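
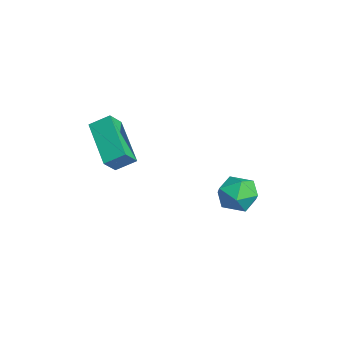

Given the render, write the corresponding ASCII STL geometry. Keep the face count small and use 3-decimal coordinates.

solid 
facet normal -0.429 0.534 -0.729
outer loop
vertex 1.168 -2.2 1.006
vertex 1.3 -1.504 1.438
vertex 2.848 -1.999 0.164
endloop
endfacet
facet normal -0.160 -0.839 -0.519
outer loop
vertex 3.2 -2.436 0.762
vertex 1.168 -2.2 1.006
vertex 2.848 -1.999 0.164
endloop
endfacet
facet normal -0.429 0.534 -0.729
outer loop
vertex 2.848 -1.999 0.164
vertex 1.3 -1.504 1.438
vertex 2.98 -1.303 0.596
endloop
endfacet
facet normal 0.889 0.107 -0.445
outer loop
vertex 2.98 -1.303 0.596
vertex 3.2 -2.436 0.762
vertex 2.848 -1.999 0.164
endloop
endfacet
facet normal -0.889 -0.107 0.445
outer loop
vertex 1.168 -2.2 1.006
vertex 1.652 -1.941 2.036
vertex 1.3 -1.504 1.438
endloop
endfacet
facet normal -0.160 -0.839 -0.519
outer loop
vertex 1.52 -2.637 1.604
vertex 1.168 -2.2 1.006
vertex 3.2 -2.436 0.762
endloop
endfacet
facet normal -0.889 -0.107 0.445
outer loop
vertex 1.52 -2.637 1.604
vertex 1.652 -1.941 2.036
vertex 1.168 -2.2 1.006
endloop
endfacet
facet normal 0.160 0.839 0.519
outer loop
vertex 1.3 -1.504 1.438
vertex 1.652 -1.941 2.036
vertex 2.98 -1.303 0.596
endloop
endfacet
facet normal 0.889 0.107 -0.445
outer loop
vertex 3.332 -1.74 1.194
vertex 3.2 -2.436 0.762
vertex 2.98 -1.303 0.596
endloop
endfacet
facet normal 0.160 0.839 0.519
outer loop
vertex 2.98 -1.303 0.596
vertex 1.652 -1.941 2.036
vertex 3.332 -1.74 1.194
endloop
endfacet
facet normal 0.429 -0.534 0.729
outer loop
vertex 3.332 -1.74 1.194
vertex 1.52 -2.637 1.604
vertex 3.2 -2.436 0.762
endloop
endfacet
facet normal 0.429 -0.534 0.729
outer loop
vertex 1.652 -1.941 2.036
vertex 1.52 -2.637 1.604
vertex 3.332 -1.74 1.194
endloop
endfacet
facet normal -0.361 0.302 0.882
outer loop
vertex 1.945 2.89 -1.68
vertex 1.674 2.13 -1.531
vertex 2.429 2.35 -1.297
endloop
endfacet
facet normal 0.212 0.685 0.697
outer loop
vertex 1.945 2.89 -1.68
vertex 2.429 2.35 -1.297
vertex 2.74 2.842 -1.875
endloop
endfacet
facet normal 0.077 0.995 0.070
outer loop
vertex 1.945 2.89 -1.68
vertex 2.74 2.842 -1.875
vertex 2.178 2.927 -2.465
endloop
endfacet
facet normal -0.580 0.804 -0.134
outer loop
vertex 1.945 2.89 -1.68
vertex 2.178 2.927 -2.465
vertex 1.519 2.487 -2.253
endloop
endfacet
facet normal -0.851 0.375 0.368
outer loop
vertex 1.945 2.89 -1.68
vertex 1.519 2.487 -2.253
vertex 1.674 2.13 -1.531
endloop
endfacet
facet normal 0.759 0.234 0.608
outer loop
vertex 2.74 2.842 -1.875
vertex 2.429 2.35 -1.297
vertex 2.961 2.053 -1.847
endloop
endfacet
facet normal -0.168 -0.387 0.907
outer loop
vertex 2.429 2.35 -1.297
vertex 1.674 2.13 -1.531
vertex 2.302 1.613 -1.635
endloop
endfacet
facet normal -0.961 -0.267 0.075
outer loop
vertex 1.674 2.13 -1.531
vertex 1.519 2.487 -2.253
vertex 1.74 1.698 -2.225
endloop
endfacet
facet normal -0.523 0.428 -0.737
outer loop
vertex 1.519 2.487 -2.253
vertex 2.178 2.927 -2.465
vertex 2.051 2.19 -2.803
endloop
endfacet
facet normal 0.539 0.737 -0.407
outer loop
vertex 2.178 2.927 -2.465
vertex 2.74 2.842 -1.875
vertex 2.806 2.41 -2.569
endloop
endfacet
facet normal 0.580 -0.804 0.134
outer loop
vertex 2.535 1.65 -2.42
vertex 2.961 2.053 -1.847
vertex 2.302 1.613 -1.635
endloop
endfacet
facet normal -0.077 -0.995 -0.070
outer loop
vertex 2.535 1.65 -2.42
vertex 2.302 1.613 -1.635
vertex 1.74 1.698 -2.225
endloop
endfacet
facet normal -0.212 -0.685 -0.697
outer loop
vertex 2.535 1.65 -2.42
vertex 1.74 1.698 -2.225
vertex 2.051 2.19 -2.803
endloop
endfacet
facet normal 0.361 -0.302 -0.882
outer loop
vertex 2.535 1.65 -2.42
vertex 2.051 2.19 -2.803
vertex 2.806 2.41 -2.569
endloop
endfacet
facet normal 0.851 -0.375 -0.368
outer loop
vertex 2.535 1.65 -2.42
vertex 2.806 2.41 -2.569
vertex 2.961 2.053 -1.847
endloop
endfacet
facet normal 0.523 -0.428 0.737
outer loop
vertex 2.302 1.613 -1.635
vertex 2.961 2.053 -1.847
vertex 2.429 2.35 -1.297
endloop
endfacet
facet normal -0.539 -0.737 0.407
outer loop
vertex 1.74 1.698 -2.225
vertex 2.302 1.613 -1.635
vertex 1.674 2.13 -1.531
endloop
endfacet
facet normal -0.759 -0.234 -0.608
outer loop
vertex 2.051 2.19 -2.803
vertex 1.74 1.698 -2.225
vertex 1.519 2.487 -2.253
endloop
endfacet
facet normal 0.168 0.387 -0.907
outer loop
vertex 2.806 2.41 -2.569
vertex 2.051 2.19 -2.803
vertex 2.178 2.927 -2.465
endloop
endfacet
facet normal 0.961 0.267 -0.075
outer loop
vertex 2.961 2.053 -1.847
vertex 2.806 2.41 -2.569
vertex 2.74 2.842 -1.875
endloop
endfacet

endsolid


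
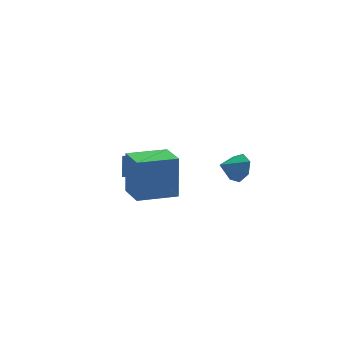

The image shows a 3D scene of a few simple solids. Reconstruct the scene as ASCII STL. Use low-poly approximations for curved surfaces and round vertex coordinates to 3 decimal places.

solid 
facet normal 0.845 0.283 -0.454
outer loop
vertex 3.768 -2.879 1.284
vertex 3.507 -3.188 0.605
vertex 3.41 -2.454 0.882
endloop
endfacet
facet normal -0.368 0.456 0.810
outer loop
vertex 3.768 -2.879 1.284
vertex 3.41 -2.454 0.882
vertex 2.593 -3.492 1.095
endloop
endfacet
facet normal 0.845 0.283 -0.454
outer loop
vertex 3.41 -2.454 0.882
vertex 3.507 -3.188 0.605
vertex 3.125 -2.581 0.272
endloop
endfacet
facet normal -0.745 0.631 0.217
outer loop
vertex 3.41 -2.454 0.882
vertex 3.125 -2.581 0.272
vertex 2.593 -3.492 1.095
endloop
endfacet
facet normal 0.845 0.283 -0.454
outer loop
vertex 3.125 -2.581 0.272
vertex 3.507 -3.188 0.605
vertex 3.127 -3.165 -0.088
endloop
endfacet
facet normal -0.911 0.214 -0.352
outer loop
vertex 3.125 -2.581 0.272
vertex 3.127 -3.165 -0.088
vertex 2.593 -3.492 1.095
endloop
endfacet
facet normal 0.845 0.282 -0.454
outer loop
vertex 3.127 -3.165 -0.088
vertex 3.507 -3.188 0.605
vertex 3.415 -3.766 0.075
endloop
endfacet
facet normal -0.741 -0.482 -0.468
outer loop
vertex 3.127 -3.165 -0.088
vertex 3.415 -3.766 0.075
vertex 2.593 -3.492 1.095
endloop
endfacet
facet normal 0.845 0.282 -0.455
outer loop
vertex 3.415 -3.766 0.075
vertex 3.507 -3.188 0.605
vertex 3.772 -3.931 0.636
endloop
endfacet
facet normal -0.363 -0.931 -0.043
outer loop
vertex 3.415 -3.766 0.075
vertex 3.772 -3.931 0.636
vertex 2.593 -3.492 1.095
endloop
endfacet
facet normal 0.846 0.283 -0.452
outer loop
vertex 3.772 -3.931 0.636
vertex 3.507 -3.188 0.605
vertex 3.928 -3.537 1.175
endloop
endfacet
facet normal -0.063 -0.797 0.601
outer loop
vertex 3.772 -3.931 0.636
vertex 3.928 -3.537 1.175
vertex 2.593 -3.492 1.095
endloop
endfacet
facet normal 0.846 0.281 -0.453
outer loop
vertex 3.928 -3.537 1.175
vertex 3.507 -3.188 0.605
vertex 3.768 -2.879 1.284
endloop
endfacet
facet normal -0.065 -0.178 0.982
outer loop
vertex 3.928 -3.537 1.175
vertex 3.768 -2.879 1.284
vertex 2.593 -3.492 1.095
endloop
endfacet
facet normal -0.871 -0.362 0.334
outer loop
vertex -0.188 1.657 -1.11
vertex -0.676 2.45 -1.524
vertex -0.324 1.035 -2.139
endloop
endfacet
facet normal 0.479 -0.778 0.407
outer loop
vertex 1.496 1.79 -2.836
vertex -0.188 1.657 -1.11
vertex -0.324 1.035 -2.139
endloop
endfacet
facet normal -0.871 -0.361 0.333
outer loop
vertex -0.324 1.035 -2.139
vertex -0.676 2.45 -1.524
vertex -0.812 1.829 -2.553
endloop
endfacet
facet normal -0.113 -0.513 -0.851
outer loop
vertex -0.812 1.829 -2.553
vertex 1.496 1.79 -2.836
vertex -0.324 1.035 -2.139
endloop
endfacet
facet normal 0.113 0.513 0.851
outer loop
vertex -0.188 1.657 -1.11
vertex 1.144 3.205 -2.221
vertex -0.676 2.45 -1.524
endloop
endfacet
facet normal 0.478 -0.778 0.407
outer loop
vertex 1.632 2.411 -1.807
vertex -0.188 1.657 -1.11
vertex 1.496 1.79 -2.836
endloop
endfacet
facet normal 0.113 0.513 0.851
outer loop
vertex 1.632 2.411 -1.807
vertex 1.144 3.205 -2.221
vertex -0.188 1.657 -1.11
endloop
endfacet
facet normal -0.479 0.778 -0.406
outer loop
vertex -0.676 2.45 -1.524
vertex 1.144 3.205 -2.221
vertex -0.812 1.829 -2.553
endloop
endfacet
facet normal -0.113 -0.514 -0.851
outer loop
vertex 1.008 2.583 -3.25
vertex 1.496 1.79 -2.836
vertex -0.812 1.829 -2.553
endloop
endfacet
facet normal -0.478 0.778 -0.407
outer loop
vertex -0.812 1.829 -2.553
vertex 1.144 3.205 -2.221
vertex 1.008 2.583 -3.25
endloop
endfacet
facet normal 0.871 0.362 -0.333
outer loop
vertex 1.008 2.583 -3.25
vertex 1.632 2.411 -1.807
vertex 1.496 1.79 -2.836
endloop
endfacet
facet normal 0.871 0.361 -0.333
outer loop
vertex 1.144 3.205 -2.221
vertex 1.632 2.411 -1.807
vertex 1.008 2.583 -3.25
endloop
endfacet
facet normal -0.986 -0.151 0.069
outer loop
vertex -1.077 -3.899 1.9
vertex -1.318 -2.441 1.644
vertex -1.166 -4.285 -0.213
endloop
endfacet
facet normal 0.161 -0.972 0.171
outer loop
vertex 0.698 -3.999 -0.344
vertex -1.077 -3.899 1.9
vertex -1.166 -4.285 -0.213
endloop
endfacet
facet normal -0.986 -0.151 0.069
outer loop
vertex -1.166 -4.285 -0.213
vertex -1.318 -2.441 1.644
vertex -1.407 -2.827 -0.47
endloop
endfacet
facet normal -0.041 -0.180 -0.983
outer loop
vertex -1.407 -2.827 -0.47
vertex 0.698 -3.999 -0.344
vertex -1.166 -4.285 -0.213
endloop
endfacet
facet normal 0.042 0.179 0.983
outer loop
vertex -1.077 -3.899 1.9
vertex 0.546 -2.155 1.513
vertex -1.318 -2.441 1.644
endloop
endfacet
facet normal 0.161 -0.972 0.171
outer loop
vertex 0.787 -3.613 1.77
vertex -1.077 -3.899 1.9
vertex 0.698 -3.999 -0.344
endloop
endfacet
facet normal 0.041 0.180 0.983
outer loop
vertex 0.787 -3.613 1.77
vertex 0.546 -2.155 1.513
vertex -1.077 -3.899 1.9
endloop
endfacet
facet normal -0.161 0.972 -0.171
outer loop
vertex -1.318 -2.441 1.644
vertex 0.546 -2.155 1.513
vertex -1.407 -2.827 -0.47
endloop
endfacet
facet normal -0.041 -0.179 -0.983
outer loop
vertex 0.457 -2.541 -0.6
vertex 0.698 -3.999 -0.344
vertex -1.407 -2.827 -0.47
endloop
endfacet
facet normal -0.161 0.972 -0.171
outer loop
vertex -1.407 -2.827 -0.47
vertex 0.546 -2.155 1.513
vertex 0.457 -2.541 -0.6
endloop
endfacet
facet normal 0.986 0.151 -0.069
outer loop
vertex 0.457 -2.541 -0.6
vertex 0.787 -3.613 1.77
vertex 0.698 -3.999 -0.344
endloop
endfacet
facet normal 0.986 0.151 -0.069
outer loop
vertex 0.546 -2.155 1.513
vertex 0.787 -3.613 1.77
vertex 0.457 -2.541 -0.6
endloop
endfacet

endsolid


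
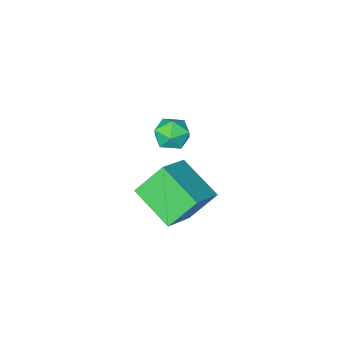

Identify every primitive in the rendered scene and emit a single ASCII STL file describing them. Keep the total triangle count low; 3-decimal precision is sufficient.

solid 
facet normal -0.590 0.263 0.763
outer loop
vertex 3.47 -3.185 1.152
vertex 3.189 -1.524 0.362
vertex 2.202 -3.771 0.373
endloop
endfacet
facet normal 0.151 -0.893 0.425
outer loop
vertex 3.111 -4.176 -0.802
vertex 3.47 -3.185 1.152
vertex 2.202 -3.771 0.373
endloop
endfacet
facet normal -0.590 0.263 0.763
outer loop
vertex 2.202 -3.771 0.373
vertex 3.189 -1.524 0.362
vertex 1.92 -2.11 -0.417
endloop
endfacet
facet normal -0.793 -0.366 -0.487
outer loop
vertex 1.92 -2.11 -0.417
vertex 3.111 -4.176 -0.802
vertex 2.202 -3.771 0.373
endloop
endfacet
facet normal 0.793 0.366 0.487
outer loop
vertex 3.47 -3.185 1.152
vertex 4.098 -1.929 -0.813
vertex 3.189 -1.524 0.362
endloop
endfacet
facet normal 0.151 -0.893 0.425
outer loop
vertex 4.38 -3.59 -0.023
vertex 3.47 -3.185 1.152
vertex 3.111 -4.176 -0.802
endloop
endfacet
facet normal 0.793 0.366 0.487
outer loop
vertex 4.38 -3.59 -0.023
vertex 4.098 -1.929 -0.813
vertex 3.47 -3.185 1.152
endloop
endfacet
facet normal -0.151 0.893 -0.425
outer loop
vertex 3.189 -1.524 0.362
vertex 4.098 -1.929 -0.813
vertex 1.92 -2.11 -0.417
endloop
endfacet
facet normal -0.793 -0.366 -0.488
outer loop
vertex 2.83 -2.515 -1.592
vertex 3.111 -4.176 -0.802
vertex 1.92 -2.11 -0.417
endloop
endfacet
facet normal -0.151 0.892 -0.425
outer loop
vertex 1.92 -2.11 -0.417
vertex 4.098 -1.929 -0.813
vertex 2.83 -2.515 -1.592
endloop
endfacet
facet normal 0.590 -0.263 -0.763
outer loop
vertex 2.83 -2.515 -1.592
vertex 4.38 -3.59 -0.023
vertex 3.111 -4.176 -0.802
endloop
endfacet
facet normal 0.590 -0.263 -0.763
outer loop
vertex 4.098 -1.929 -0.813
vertex 4.38 -3.59 -0.023
vertex 2.83 -2.515 -1.592
endloop
endfacet
facet normal -0.940 -0.267 -0.211
outer loop
vertex 2.88 -2.454 3.113
vertex 3.071 -3.143 3.135
vertex 2.845 -2.816 3.729
endloop
endfacet
facet normal -0.926 0.347 0.151
outer loop
vertex 2.88 -2.454 3.113
vertex 2.845 -2.816 3.729
vertex 3.095 -2.146 3.722
endloop
endfacet
facet normal -0.536 0.814 -0.223
outer loop
vertex 2.88 -2.454 3.113
vertex 3.095 -2.146 3.722
vertex 3.476 -2.059 3.123
endloop
endfacet
facet normal -0.309 0.487 -0.817
outer loop
vertex 2.88 -2.454 3.113
vertex 3.476 -2.059 3.123
vertex 3.462 -2.675 2.761
endloop
endfacet
facet normal -0.558 -0.181 -0.810
outer loop
vertex 2.88 -2.454 3.113
vertex 3.462 -2.675 2.761
vertex 3.071 -3.143 3.135
endloop
endfacet
facet normal -0.594 0.230 0.771
outer loop
vertex 3.095 -2.146 3.722
vertex 2.845 -2.816 3.729
vertex 3.418 -2.645 4.119
endloop
endfacet
facet normal -0.618 -0.764 0.186
outer loop
vertex 2.845 -2.816 3.729
vertex 3.071 -3.143 3.135
vertex 3.404 -3.261 3.757
endloop
endfacet
facet normal -0.002 -0.623 -0.782
outer loop
vertex 3.071 -3.143 3.135
vertex 3.462 -2.675 2.761
vertex 3.785 -3.174 3.158
endloop
endfacet
facet normal 0.403 0.457 -0.793
outer loop
vertex 3.462 -2.675 2.761
vertex 3.476 -2.059 3.123
vertex 4.035 -2.504 3.151
endloop
endfacet
facet normal 0.037 0.985 0.167
outer loop
vertex 3.476 -2.059 3.123
vertex 3.095 -2.146 3.722
vertex 3.809 -2.177 3.745
endloop
endfacet
facet normal 0.309 -0.487 0.817
outer loop
vertex 4.0 -2.866 3.767
vertex 3.418 -2.645 4.119
vertex 3.404 -3.261 3.757
endloop
endfacet
facet normal 0.536 -0.814 0.223
outer loop
vertex 4.0 -2.866 3.767
vertex 3.404 -3.261 3.757
vertex 3.785 -3.174 3.158
endloop
endfacet
facet normal 0.926 -0.347 -0.151
outer loop
vertex 4.0 -2.866 3.767
vertex 3.785 -3.174 3.158
vertex 4.035 -2.504 3.151
endloop
endfacet
facet normal 0.940 0.267 0.211
outer loop
vertex 4.0 -2.866 3.767
vertex 4.035 -2.504 3.151
vertex 3.809 -2.177 3.745
endloop
endfacet
facet normal 0.558 0.181 0.810
outer loop
vertex 4.0 -2.866 3.767
vertex 3.809 -2.177 3.745
vertex 3.418 -2.645 4.119
endloop
endfacet
facet normal -0.403 -0.457 0.793
outer loop
vertex 3.404 -3.261 3.757
vertex 3.418 -2.645 4.119
vertex 2.845 -2.816 3.729
endloop
endfacet
facet normal -0.037 -0.985 -0.167
outer loop
vertex 3.785 -3.174 3.158
vertex 3.404 -3.261 3.757
vertex 3.071 -3.143 3.135
endloop
endfacet
facet normal 0.594 -0.230 -0.771
outer loop
vertex 4.035 -2.504 3.151
vertex 3.785 -3.174 3.158
vertex 3.462 -2.675 2.761
endloop
endfacet
facet normal 0.618 0.764 -0.186
outer loop
vertex 3.809 -2.177 3.745
vertex 4.035 -2.504 3.151
vertex 3.476 -2.059 3.123
endloop
endfacet
facet normal 0.002 0.623 0.782
outer loop
vertex 3.418 -2.645 4.119
vertex 3.809 -2.177 3.745
vertex 3.095 -2.146 3.722
endloop
endfacet

endsolid


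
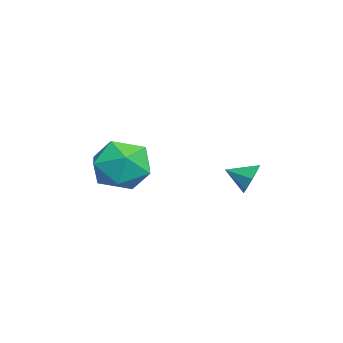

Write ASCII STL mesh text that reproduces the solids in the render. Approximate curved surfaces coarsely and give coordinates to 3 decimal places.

solid 
facet normal 0.261 0.242 0.934
outer loop
vertex 2.406 -0.473 3.799
vertex 2.472 -1.697 4.097
vertex 3.492 -1.099 3.657
endloop
endfacet
facet normal 0.486 0.736 0.471
outer loop
vertex 2.406 -0.473 3.799
vertex 3.492 -1.099 3.657
vertex 3.113 -0.283 2.772
endloop
endfacet
facet normal -0.084 0.989 0.125
outer loop
vertex 2.406 -0.473 3.799
vertex 3.113 -0.283 2.772
vertex 1.86 -0.376 2.665
endloop
endfacet
facet normal -0.661 0.651 0.374
outer loop
vertex 2.406 -0.473 3.799
vertex 1.86 -0.376 2.665
vertex 1.463 -1.25 3.485
endloop
endfacet
facet normal -0.447 0.189 0.874
outer loop
vertex 2.406 -0.473 3.799
vertex 1.463 -1.25 3.485
vertex 2.472 -1.697 4.097
endloop
endfacet
facet normal 0.909 0.416 -0.006
outer loop
vertex 3.113 -0.283 2.772
vertex 3.492 -1.099 3.657
vertex 3.617 -1.39 2.435
endloop
endfacet
facet normal 0.546 -0.384 0.744
outer loop
vertex 3.492 -1.099 3.657
vertex 2.472 -1.697 4.097
vertex 3.22 -2.264 3.255
endloop
endfacet
facet normal -0.601 -0.470 0.647
outer loop
vertex 2.472 -1.697 4.097
vertex 1.463 -1.25 3.485
vertex 1.967 -2.357 3.148
endloop
endfacet
facet normal -0.947 0.277 -0.163
outer loop
vertex 1.463 -1.25 3.485
vertex 1.86 -0.376 2.665
vertex 1.588 -1.541 2.263
endloop
endfacet
facet normal -0.013 0.824 -0.566
outer loop
vertex 1.86 -0.376 2.665
vertex 3.113 -0.283 2.772
vertex 2.608 -0.943 1.823
endloop
endfacet
facet normal 0.661 -0.651 -0.374
outer loop
vertex 2.674 -2.167 2.121
vertex 3.617 -1.39 2.435
vertex 3.22 -2.264 3.255
endloop
endfacet
facet normal 0.084 -0.989 -0.125
outer loop
vertex 2.674 -2.167 2.121
vertex 3.22 -2.264 3.255
vertex 1.967 -2.357 3.148
endloop
endfacet
facet normal -0.486 -0.736 -0.471
outer loop
vertex 2.674 -2.167 2.121
vertex 1.967 -2.357 3.148
vertex 1.588 -1.541 2.263
endloop
endfacet
facet normal -0.261 -0.242 -0.934
outer loop
vertex 2.674 -2.167 2.121
vertex 1.588 -1.541 2.263
vertex 2.608 -0.943 1.823
endloop
endfacet
facet normal 0.447 -0.189 -0.874
outer loop
vertex 2.674 -2.167 2.121
vertex 2.608 -0.943 1.823
vertex 3.617 -1.39 2.435
endloop
endfacet
facet normal 0.947 -0.277 0.163
outer loop
vertex 3.22 -2.264 3.255
vertex 3.617 -1.39 2.435
vertex 3.492 -1.099 3.657
endloop
endfacet
facet normal 0.013 -0.824 0.566
outer loop
vertex 1.967 -2.357 3.148
vertex 3.22 -2.264 3.255
vertex 2.472 -1.697 4.097
endloop
endfacet
facet normal -0.909 -0.416 0.006
outer loop
vertex 1.588 -1.541 2.263
vertex 1.967 -2.357 3.148
vertex 1.463 -1.25 3.485
endloop
endfacet
facet normal -0.546 0.384 -0.744
outer loop
vertex 2.608 -0.943 1.823
vertex 1.588 -1.541 2.263
vertex 1.86 -0.376 2.665
endloop
endfacet
facet normal 0.601 0.470 -0.647
outer loop
vertex 3.617 -1.39 2.435
vertex 2.608 -0.943 1.823
vertex 3.113 -0.283 2.772
endloop
endfacet
facet normal 0.123 0.914 -0.387
outer loop
vertex 2.737 3.486 2.894
vertex 2.434 3.275 2.299
vertex 2.207 3.559 2.898
endloop
endfacet
facet normal -0.014 -0.159 0.987
outer loop
vertex 2.737 3.486 2.894
vertex 2.207 3.559 2.898
vertex 2.306 2.325 2.701
endloop
endfacet
facet normal 0.123 0.914 -0.387
outer loop
vertex 2.207 3.559 2.898
vertex 2.434 3.275 2.299
vertex 1.809 3.466 2.551
endloop
endfacet
facet normal -0.624 -0.172 0.762
outer loop
vertex 2.207 3.559 2.898
vertex 1.809 3.466 2.551
vertex 2.306 2.325 2.701
endloop
endfacet
facet normal 0.123 0.914 -0.387
outer loop
vertex 1.809 3.466 2.551
vertex 2.434 3.275 2.299
vertex 1.777 3.261 2.057
endloop
endfacet
facet normal -0.906 -0.367 0.211
outer loop
vertex 1.809 3.466 2.551
vertex 1.777 3.261 2.057
vertex 2.306 2.325 2.701
endloop
endfacet
facet normal 0.123 0.914 -0.386
outer loop
vertex 1.777 3.261 2.057
vertex 2.434 3.275 2.299
vertex 2.13 3.065 1.705
endloop
endfacet
facet normal -0.695 -0.631 -0.346
outer loop
vertex 1.777 3.261 2.057
vertex 2.13 3.065 1.705
vertex 2.306 2.325 2.701
endloop
endfacet
facet normal 0.123 0.914 -0.386
outer loop
vertex 2.13 3.065 1.705
vertex 2.434 3.275 2.299
vertex 2.661 2.992 1.701
endloop
endfacet
facet normal -0.115 -0.807 -0.579
outer loop
vertex 2.13 3.065 1.705
vertex 2.661 2.992 1.701
vertex 2.306 2.325 2.701
endloop
endfacet
facet normal 0.122 0.914 -0.386
outer loop
vertex 2.661 2.992 1.701
vertex 2.434 3.275 2.299
vertex 3.059 3.085 2.047
endloop
endfacet
facet normal 0.494 -0.794 -0.354
outer loop
vertex 2.661 2.992 1.701
vertex 3.059 3.085 2.047
vertex 2.306 2.325 2.701
endloop
endfacet
facet normal 0.122 0.914 -0.386
outer loop
vertex 3.059 3.085 2.047
vertex 2.434 3.275 2.299
vertex 3.09 3.29 2.542
endloop
endfacet
facet normal 0.776 -0.598 0.199
outer loop
vertex 3.059 3.085 2.047
vertex 3.09 3.29 2.542
vertex 2.306 2.325 2.701
endloop
endfacet
facet normal 0.122 0.914 -0.386
outer loop
vertex 3.09 3.29 2.542
vertex 2.434 3.275 2.299
vertex 2.737 3.486 2.894
endloop
endfacet
facet normal 0.565 -0.335 0.754
outer loop
vertex 3.09 3.29 2.542
vertex 2.737 3.486 2.894
vertex 2.306 2.325 2.701
endloop
endfacet

endsolid


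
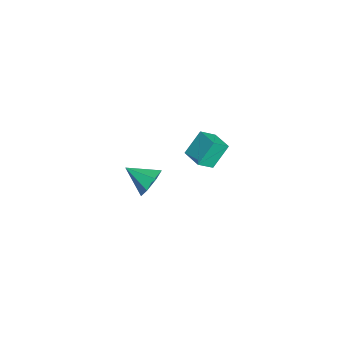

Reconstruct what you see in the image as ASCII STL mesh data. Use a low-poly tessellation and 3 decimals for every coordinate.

solid 
facet normal -0.335 0.546 0.768
outer loop
vertex 1.119 2.389 3.572
vertex 2.179 2.923 3.654
vertex 0.772 3.188 2.852
endloop
endfacet
facet normal -0.891 -0.449 -0.069
outer loop
vertex 1.281 2.357 1.686
vertex 1.119 2.389 3.572
vertex 0.772 3.188 2.852
endloop
endfacet
facet normal -0.335 0.546 0.768
outer loop
vertex 0.772 3.188 2.852
vertex 2.179 2.923 3.654
vertex 1.832 3.722 2.934
endloop
endfacet
facet normal -0.307 0.707 -0.638
outer loop
vertex 1.832 3.722 2.934
vertex 1.281 2.357 1.686
vertex 0.772 3.188 2.852
endloop
endfacet
facet normal 0.307 -0.707 0.638
outer loop
vertex 1.119 2.389 3.572
vertex 2.688 2.092 2.488
vertex 2.179 2.923 3.654
endloop
endfacet
facet normal -0.891 -0.449 -0.069
outer loop
vertex 1.628 1.558 2.406
vertex 1.119 2.389 3.572
vertex 1.281 2.357 1.686
endloop
endfacet
facet normal 0.307 -0.707 0.638
outer loop
vertex 1.628 1.558 2.406
vertex 2.688 2.092 2.488
vertex 1.119 2.389 3.572
endloop
endfacet
facet normal 0.891 0.449 0.069
outer loop
vertex 2.179 2.923 3.654
vertex 2.688 2.092 2.488
vertex 1.832 3.722 2.934
endloop
endfacet
facet normal -0.307 0.707 -0.638
outer loop
vertex 2.341 2.891 1.768
vertex 1.281 2.357 1.686
vertex 1.832 3.722 2.934
endloop
endfacet
facet normal 0.891 0.449 0.069
outer loop
vertex 1.832 3.722 2.934
vertex 2.688 2.092 2.488
vertex 2.341 2.891 1.768
endloop
endfacet
facet normal 0.335 -0.546 -0.768
outer loop
vertex 2.341 2.891 1.768
vertex 1.628 1.558 2.406
vertex 1.281 2.357 1.686
endloop
endfacet
facet normal 0.335 -0.546 -0.768
outer loop
vertex 2.688 2.092 2.488
vertex 1.628 1.558 2.406
vertex 2.341 2.891 1.768
endloop
endfacet
facet normal 0.423 0.784 -0.454
outer loop
vertex -1.59 0.431 -3.201
vertex -2.07 0.211 -4.027
vertex -2.355 0.791 -3.291
endloop
endfacet
facet normal -0.102 0.032 0.994
outer loop
vertex -1.59 0.431 -3.201
vertex -2.355 0.791 -3.291
vertex -2.77 -1.091 -3.273
endloop
endfacet
facet normal 0.422 0.784 -0.455
outer loop
vertex -2.355 0.791 -3.291
vertex -2.07 0.211 -4.027
vertex -2.905 0.714 -3.934
endloop
endfacet
facet normal -0.759 0.173 0.628
outer loop
vertex -2.355 0.791 -3.291
vertex -2.905 0.714 -3.934
vertex -2.77 -1.091 -3.273
endloop
endfacet
facet normal 0.422 0.785 -0.453
outer loop
vertex -2.905 0.714 -3.934
vertex -2.07 0.211 -4.027
vertex -2.826 0.259 -4.648
endloop
endfacet
facet normal -0.994 -0.093 -0.051
outer loop
vertex -2.905 0.714 -3.934
vertex -2.826 0.259 -4.648
vertex -2.77 -1.091 -3.273
endloop
endfacet
facet normal 0.423 0.784 -0.454
outer loop
vertex -2.826 0.259 -4.648
vertex -2.07 0.211 -4.027
vertex -2.178 -0.233 -4.894
endloop
endfacet
facet normal -0.631 -0.566 -0.530
outer loop
vertex -2.826 0.259 -4.648
vertex -2.178 -0.233 -4.894
vertex -2.77 -1.091 -3.273
endloop
endfacet
facet normal 0.422 0.785 -0.454
outer loop
vertex -2.178 -0.233 -4.894
vertex -2.07 0.211 -4.027
vertex -1.447 -0.39 -4.487
endloop
endfacet
facet normal 0.059 -0.891 -0.450
outer loop
vertex -2.178 -0.233 -4.894
vertex -1.447 -0.39 -4.487
vertex -2.77 -1.091 -3.273
endloop
endfacet
facet normal 0.422 0.785 -0.454
outer loop
vertex -1.447 -0.39 -4.487
vertex -2.07 0.211 -4.027
vertex -1.186 -0.095 -3.734
endloop
endfacet
facet normal 0.555 -0.822 0.130
outer loop
vertex -1.447 -0.39 -4.487
vertex -1.186 -0.095 -3.734
vertex -2.77 -1.091 -3.273
endloop
endfacet
facet normal 0.422 0.785 -0.454
outer loop
vertex -1.186 -0.095 -3.734
vertex -2.07 0.211 -4.027
vertex -1.59 0.431 -3.201
endloop
endfacet
facet normal 0.484 -0.411 0.773
outer loop
vertex -1.186 -0.095 -3.734
vertex -1.59 0.431 -3.201
vertex -2.77 -1.091 -3.273
endloop
endfacet

endsolid


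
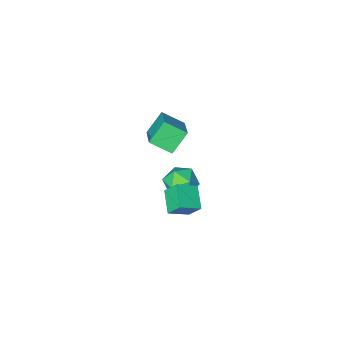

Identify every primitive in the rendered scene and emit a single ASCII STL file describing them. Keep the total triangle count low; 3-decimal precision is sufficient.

solid 
facet normal -0.229 0.184 0.956
outer loop
vertex 0.598 0.378 0.541
vertex -0.071 -0.553 0.56
vertex 1.036 -0.637 0.842
endloop
endfacet
facet normal 0.425 0.421 0.801
outer loop
vertex 0.598 0.378 0.541
vertex 1.036 -0.637 0.842
vertex 1.631 0.064 0.158
endloop
endfacet
facet normal 0.369 0.890 0.266
outer loop
vertex 0.598 0.378 0.541
vertex 1.631 0.064 0.158
vertex 0.891 0.582 -0.548
endloop
endfacet
facet normal -0.320 0.943 0.091
outer loop
vertex 0.598 0.378 0.541
vertex 0.891 0.582 -0.548
vertex -0.161 0.201 -0.3
endloop
endfacet
facet normal -0.690 0.507 0.516
outer loop
vertex 0.598 0.378 0.541
vertex -0.161 0.201 -0.3
vertex -0.071 -0.553 0.56
endloop
endfacet
facet normal 0.811 -0.132 0.570
outer loop
vertex 1.631 0.064 0.158
vertex 1.036 -0.637 0.842
vertex 1.601 -1.061 -0.06
endloop
endfacet
facet normal -0.248 -0.516 0.820
outer loop
vertex 1.036 -0.637 0.842
vertex -0.071 -0.553 0.56
vertex 0.549 -1.442 0.188
endloop
endfacet
facet normal -0.994 0.005 0.109
outer loop
vertex -0.071 -0.553 0.56
vertex -0.161 0.201 -0.3
vertex -0.191 -0.924 -0.518
endloop
endfacet
facet normal -0.395 0.711 -0.582
outer loop
vertex -0.161 0.201 -0.3
vertex 0.891 0.582 -0.548
vertex 0.404 -0.223 -1.202
endloop
endfacet
facet normal 0.721 0.627 -0.296
outer loop
vertex 0.891 0.582 -0.548
vertex 1.631 0.064 0.158
vertex 1.511 -0.307 -0.92
endloop
endfacet
facet normal 0.320 -0.943 -0.091
outer loop
vertex 0.842 -1.238 -0.901
vertex 1.601 -1.061 -0.06
vertex 0.549 -1.442 0.188
endloop
endfacet
facet normal -0.369 -0.890 -0.266
outer loop
vertex 0.842 -1.238 -0.901
vertex 0.549 -1.442 0.188
vertex -0.191 -0.924 -0.518
endloop
endfacet
facet normal -0.425 -0.421 -0.801
outer loop
vertex 0.842 -1.238 -0.901
vertex -0.191 -0.924 -0.518
vertex 0.404 -0.223 -1.202
endloop
endfacet
facet normal 0.229 -0.184 -0.956
outer loop
vertex 0.842 -1.238 -0.901
vertex 0.404 -0.223 -1.202
vertex 1.511 -0.307 -0.92
endloop
endfacet
facet normal 0.690 -0.507 -0.516
outer loop
vertex 0.842 -1.238 -0.901
vertex 1.511 -0.307 -0.92
vertex 1.601 -1.061 -0.06
endloop
endfacet
facet normal 0.395 -0.711 0.582
outer loop
vertex 0.549 -1.442 0.188
vertex 1.601 -1.061 -0.06
vertex 1.036 -0.637 0.842
endloop
endfacet
facet normal -0.721 -0.627 0.296
outer loop
vertex -0.191 -0.924 -0.518
vertex 0.549 -1.442 0.188
vertex -0.071 -0.553 0.56
endloop
endfacet
facet normal -0.811 0.132 -0.570
outer loop
vertex 0.404 -0.223 -1.202
vertex -0.191 -0.924 -0.518
vertex -0.161 0.201 -0.3
endloop
endfacet
facet normal 0.248 0.516 -0.820
outer loop
vertex 1.511 -0.307 -0.92
vertex 0.404 -0.223 -1.202
vertex 0.891 0.582 -0.548
endloop
endfacet
facet normal 0.994 -0.005 -0.109
outer loop
vertex 1.601 -1.061 -0.06
vertex 1.511 -0.307 -0.92
vertex 1.631 0.064 0.158
endloop
endfacet
facet normal -0.668 -0.112 0.736
outer loop
vertex -0.78 -5.306 1.401
vertex -0.023 -3.66 2.338
vertex -1.819 -4.372 0.6
endloop
endfacet
facet normal -0.371 -0.807 -0.460
outer loop
vertex -0.677 -4.18 -0.658
vertex -0.78 -5.306 1.401
vertex -1.819 -4.372 0.6
endloop
endfacet
facet normal -0.668 -0.112 0.736
outer loop
vertex -1.819 -4.372 0.6
vertex -0.023 -3.66 2.338
vertex -1.062 -2.726 1.538
endloop
endfacet
facet normal -0.645 0.580 -0.497
outer loop
vertex -1.062 -2.726 1.538
vertex -0.677 -4.18 -0.658
vertex -1.819 -4.372 0.6
endloop
endfacet
facet normal 0.645 -0.580 0.497
outer loop
vertex -0.78 -5.306 1.401
vertex 1.119 -3.468 1.08
vertex -0.023 -3.66 2.338
endloop
endfacet
facet normal -0.371 -0.807 -0.460
outer loop
vertex 0.362 -5.114 0.142
vertex -0.78 -5.306 1.401
vertex -0.677 -4.18 -0.658
endloop
endfacet
facet normal 0.645 -0.580 0.497
outer loop
vertex 0.362 -5.114 0.142
vertex 1.119 -3.468 1.08
vertex -0.78 -5.306 1.401
endloop
endfacet
facet normal 0.371 0.807 0.460
outer loop
vertex -0.023 -3.66 2.338
vertex 1.119 -3.468 1.08
vertex -1.062 -2.726 1.538
endloop
endfacet
facet normal -0.646 0.580 -0.497
outer loop
vertex 0.08 -2.534 0.279
vertex -0.677 -4.18 -0.658
vertex -1.062 -2.726 1.538
endloop
endfacet
facet normal 0.371 0.807 0.460
outer loop
vertex -1.062 -2.726 1.538
vertex 1.119 -3.468 1.08
vertex 0.08 -2.534 0.279
endloop
endfacet
facet normal 0.668 0.112 -0.736
outer loop
vertex 0.08 -2.534 0.279
vertex 0.362 -5.114 0.142
vertex -0.677 -4.18 -0.658
endloop
endfacet
facet normal 0.668 0.112 -0.736
outer loop
vertex 1.119 -3.468 1.08
vertex 0.362 -5.114 0.142
vertex 0.08 -2.534 0.279
endloop
endfacet
facet normal -0.333 0.510 0.793
outer loop
vertex 1.659 3.006 3.342
vertex 2.888 2.811 3.983
vertex 2.182 4.296 2.732
endloop
endfacet
facet normal -0.878 0.139 -0.459
outer loop
vertex 2.592 3.669 1.757
vertex 1.659 3.006 3.342
vertex 2.182 4.296 2.732
endloop
endfacet
facet normal -0.333 0.510 0.793
outer loop
vertex 2.182 4.296 2.732
vertex 2.888 2.811 3.983
vertex 3.411 4.101 3.374
endloop
endfacet
facet normal 0.344 0.849 -0.401
outer loop
vertex 3.411 4.101 3.374
vertex 2.592 3.669 1.757
vertex 2.182 4.296 2.732
endloop
endfacet
facet normal -0.344 -0.849 0.401
outer loop
vertex 1.659 3.006 3.342
vertex 3.298 2.184 3.008
vertex 2.888 2.811 3.983
endloop
endfacet
facet normal -0.878 0.139 -0.458
outer loop
vertex 2.069 2.379 2.366
vertex 1.659 3.006 3.342
vertex 2.592 3.669 1.757
endloop
endfacet
facet normal -0.344 -0.849 0.401
outer loop
vertex 2.069 2.379 2.366
vertex 3.298 2.184 3.008
vertex 1.659 3.006 3.342
endloop
endfacet
facet normal 0.878 -0.139 0.459
outer loop
vertex 2.888 2.811 3.983
vertex 3.298 2.184 3.008
vertex 3.411 4.101 3.374
endloop
endfacet
facet normal 0.344 0.849 -0.401
outer loop
vertex 3.821 3.474 2.398
vertex 2.592 3.669 1.757
vertex 3.411 4.101 3.374
endloop
endfacet
facet normal 0.878 -0.139 0.458
outer loop
vertex 3.411 4.101 3.374
vertex 3.298 2.184 3.008
vertex 3.821 3.474 2.398
endloop
endfacet
facet normal 0.333 -0.510 -0.793
outer loop
vertex 3.821 3.474 2.398
vertex 2.069 2.379 2.366
vertex 2.592 3.669 1.757
endloop
endfacet
facet normal 0.333 -0.510 -0.793
outer loop
vertex 3.298 2.184 3.008
vertex 2.069 2.379 2.366
vertex 3.821 3.474 2.398
endloop
endfacet

endsolid


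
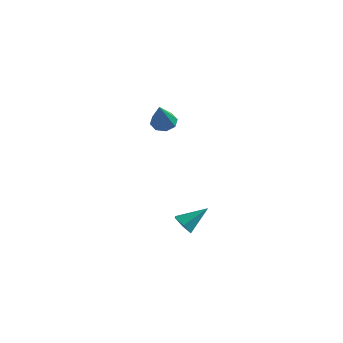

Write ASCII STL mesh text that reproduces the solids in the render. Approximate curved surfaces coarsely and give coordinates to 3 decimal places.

solid 
facet normal -0.602 -0.538 -0.590
outer loop
vertex 2.752 -3.565 -4.202
vertex 2.148 -3.207 -3.912
vertex 2.498 -2.926 -4.525
endloop
endfacet
facet normal 0.893 0.139 -0.427
outer loop
vertex 2.752 -3.565 -4.202
vertex 2.498 -2.926 -4.525
vertex 3.172 -2.293 -2.908
endloop
endfacet
facet normal -0.602 -0.538 -0.590
outer loop
vertex 2.498 -2.926 -4.525
vertex 2.148 -3.207 -3.912
vertex 1.894 -2.568 -4.235
endloop
endfacet
facet normal 0.285 0.846 -0.450
outer loop
vertex 2.498 -2.926 -4.525
vertex 1.894 -2.568 -4.235
vertex 3.172 -2.293 -2.908
endloop
endfacet
facet normal -0.603 -0.538 -0.590
outer loop
vertex 1.894 -2.568 -4.235
vertex 2.148 -3.207 -3.912
vertex 1.544 -2.849 -3.621
endloop
endfacet
facet normal -0.391 0.901 0.190
outer loop
vertex 1.894 -2.568 -4.235
vertex 1.544 -2.849 -3.621
vertex 3.172 -2.293 -2.908
endloop
endfacet
facet normal -0.603 -0.537 -0.590
outer loop
vertex 1.544 -2.849 -3.621
vertex 2.148 -3.207 -3.912
vertex 1.798 -3.488 -3.299
endloop
endfacet
facet normal -0.458 0.248 0.853
outer loop
vertex 1.544 -2.849 -3.621
vertex 1.798 -3.488 -3.299
vertex 3.172 -2.293 -2.908
endloop
endfacet
facet normal -0.602 -0.538 -0.590
outer loop
vertex 1.798 -3.488 -3.299
vertex 2.148 -3.207 -3.912
vertex 2.402 -3.846 -3.589
endloop
endfacet
facet normal 0.149 -0.458 0.876
outer loop
vertex 1.798 -3.488 -3.299
vertex 2.402 -3.846 -3.589
vertex 3.172 -2.293 -2.908
endloop
endfacet
facet normal -0.602 -0.538 -0.590
outer loop
vertex 2.402 -3.846 -3.589
vertex 2.148 -3.207 -3.912
vertex 2.752 -3.565 -4.202
endloop
endfacet
facet normal 0.825 -0.513 0.236
outer loop
vertex 2.402 -3.846 -3.589
vertex 2.752 -3.565 -4.202
vertex 3.172 -2.293 -2.908
endloop
endfacet
facet normal -0.109 0.518 -0.848
outer loop
vertex 0.996 -1.634 2.459
vertex 0.285 -1.515 2.623
vertex 0.919 -1.159 2.759
endloop
endfacet
facet normal 0.965 -0.009 0.262
outer loop
vertex 0.996 -1.634 2.459
vertex 0.919 -1.159 2.759
vertex 0.495 -2.525 4.277
endloop
endfacet
facet normal -0.109 0.518 -0.848
outer loop
vertex 0.919 -1.159 2.759
vertex 0.285 -1.515 2.623
vertex 0.471 -0.893 2.979
endloop
endfacet
facet normal 0.603 0.502 0.620
outer loop
vertex 0.919 -1.159 2.759
vertex 0.471 -0.893 2.979
vertex 0.495 -2.525 4.277
endloop
endfacet
facet normal -0.108 0.518 -0.849
outer loop
vertex 0.471 -0.893 2.979
vertex 0.285 -1.515 2.623
vertex -0.087 -0.991 2.99
endloop
endfacet
facet normal -0.093 0.619 0.780
outer loop
vertex 0.471 -0.893 2.979
vertex -0.087 -0.991 2.99
vertex 0.495 -2.525 4.277
endloop
endfacet
facet normal -0.108 0.518 -0.849
outer loop
vertex -0.087 -0.991 2.99
vertex 0.285 -1.515 2.623
vertex -0.427 -1.395 2.787
endloop
endfacet
facet normal -0.711 0.273 0.647
outer loop
vertex -0.087 -0.991 2.99
vertex -0.427 -1.395 2.787
vertex 0.495 -2.525 4.277
endloop
endfacet
facet normal -0.108 0.518 -0.848
outer loop
vertex -0.427 -1.395 2.787
vertex 0.285 -1.515 2.623
vertex -0.35 -1.87 2.487
endloop
endfacet
facet normal -0.894 -0.334 0.300
outer loop
vertex -0.427 -1.395 2.787
vertex -0.35 -1.87 2.487
vertex 0.495 -2.525 4.277
endloop
endfacet
facet normal -0.108 0.519 -0.848
outer loop
vertex -0.35 -1.87 2.487
vertex 0.285 -1.515 2.623
vertex 0.099 -2.136 2.267
endloop
endfacet
facet normal -0.530 -0.846 -0.059
outer loop
vertex -0.35 -1.87 2.487
vertex 0.099 -2.136 2.267
vertex 0.495 -2.525 4.277
endloop
endfacet
facet normal -0.110 0.519 -0.848
outer loop
vertex 0.099 -2.136 2.267
vertex 0.285 -1.515 2.623
vertex 0.656 -2.038 2.255
endloop
endfacet
facet normal 0.165 -0.962 -0.219
outer loop
vertex 0.099 -2.136 2.267
vertex 0.656 -2.038 2.255
vertex 0.495 -2.525 4.277
endloop
endfacet
facet normal -0.109 0.519 -0.848
outer loop
vertex 0.656 -2.038 2.255
vertex 0.285 -1.515 2.623
vertex 0.996 -1.634 2.459
endloop
endfacet
facet normal 0.783 -0.616 -0.086
outer loop
vertex 0.656 -2.038 2.255
vertex 0.996 -1.634 2.459
vertex 0.495 -2.525 4.277
endloop
endfacet

endsolid


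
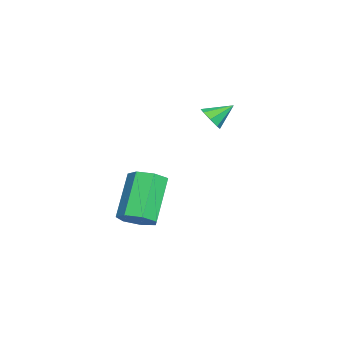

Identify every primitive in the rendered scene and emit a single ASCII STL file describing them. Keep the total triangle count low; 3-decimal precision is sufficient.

solid 
facet normal 0.639 -0.127 -0.759
outer loop
vertex 2.734 -3.17 -1.037
vertex 2.132 -3.459 -1.495
vertex 2.381 -2.692 -1.414
endloop
endfacet
facet normal 0.583 0.723 0.370
outer loop
vertex 2.734 -3.17 -1.037
vertex 2.381 -2.692 -1.414
vertex 1.33 -2.892 0.633
endloop
endfacet
facet normal 0.583 0.723 0.370
outer loop
vertex 1.33 -2.892 0.633
vertex 2.381 -2.692 -1.414
vertex 0.977 -2.415 0.257
endloop
endfacet
facet normal -0.638 0.126 0.759
outer loop
vertex 1.33 -2.892 0.633
vertex 0.977 -2.415 0.257
vertex 0.728 -3.181 0.175
endloop
endfacet
facet normal 0.638 -0.127 -0.760
outer loop
vertex 2.381 -2.692 -1.414
vertex 2.132 -3.459 -1.495
vertex 1.84 -2.793 -1.851
endloop
endfacet
facet normal -0.031 0.982 -0.189
outer loop
vertex 2.381 -2.692 -1.414
vertex 1.84 -2.793 -1.851
vertex 0.977 -2.415 0.257
endloop
endfacet
facet normal -0.029 0.982 -0.188
outer loop
vertex 0.977 -2.415 0.257
vertex 1.84 -2.793 -1.851
vertex 0.436 -2.515 -0.181
endloop
endfacet
facet normal -0.638 0.126 0.759
outer loop
vertex 0.977 -2.415 0.257
vertex 0.436 -2.515 -0.181
vertex 0.728 -3.181 0.175
endloop
endfacet
facet normal 0.638 -0.126 -0.759
outer loop
vertex 1.84 -2.793 -1.851
vertex 2.132 -3.459 -1.495
vertex 1.519 -3.394 -2.021
endloop
endfacet
facet normal -0.619 0.502 -0.604
outer loop
vertex 1.84 -2.793 -1.851
vertex 1.519 -3.394 -2.021
vertex 0.436 -2.515 -0.181
endloop
endfacet
facet normal -0.620 0.501 -0.604
outer loop
vertex 0.436 -2.515 -0.181
vertex 1.519 -3.394 -2.021
vertex 0.115 -3.117 -0.351
endloop
endfacet
facet normal -0.638 0.126 0.759
outer loop
vertex 0.436 -2.515 -0.181
vertex 0.115 -3.117 -0.351
vertex 0.728 -3.181 0.175
endloop
endfacet
facet normal 0.638 -0.125 -0.759
outer loop
vertex 1.519 -3.394 -2.021
vertex 2.132 -3.459 -1.495
vertex 1.66 -4.045 -1.795
endloop
endfacet
facet normal -0.743 -0.357 -0.566
outer loop
vertex 1.519 -3.394 -2.021
vertex 1.66 -4.045 -1.795
vertex 0.115 -3.117 -0.351
endloop
endfacet
facet normal -0.743 -0.358 -0.565
outer loop
vertex 0.115 -3.117 -0.351
vertex 1.66 -4.045 -1.795
vertex 0.256 -3.767 -0.124
endloop
endfacet
facet normal -0.638 0.127 0.759
outer loop
vertex 0.115 -3.117 -0.351
vertex 0.256 -3.767 -0.124
vertex 0.728 -3.181 0.175
endloop
endfacet
facet normal 0.639 -0.126 -0.759
outer loop
vertex 1.66 -4.045 -1.795
vertex 2.132 -3.459 -1.495
vertex 2.156 -4.254 -1.343
endloop
endfacet
facet normal -0.307 -0.946 -0.101
outer loop
vertex 1.66 -4.045 -1.795
vertex 2.156 -4.254 -1.343
vertex 0.256 -3.767 -0.124
endloop
endfacet
facet normal -0.307 -0.946 -0.101
outer loop
vertex 0.256 -3.767 -0.124
vertex 2.156 -4.254 -1.343
vertex 0.752 -3.976 0.328
endloop
endfacet
facet normal -0.638 0.127 0.759
outer loop
vertex 0.256 -3.767 -0.124
vertex 0.752 -3.976 0.328
vertex 0.728 -3.181 0.175
endloop
endfacet
facet normal 0.638 -0.126 -0.760
outer loop
vertex 2.156 -4.254 -1.343
vertex 2.132 -3.459 -1.495
vertex 2.634 -3.865 -1.006
endloop
endfacet
facet normal 0.360 -0.823 0.439
outer loop
vertex 2.156 -4.254 -1.343
vertex 2.634 -3.865 -1.006
vertex 0.752 -3.976 0.328
endloop
endfacet
facet normal 0.360 -0.823 0.439
outer loop
vertex 0.752 -3.976 0.328
vertex 2.634 -3.865 -1.006
vertex 1.23 -3.587 0.665
endloop
endfacet
facet normal -0.638 0.127 0.759
outer loop
vertex 0.752 -3.976 0.328
vertex 1.23 -3.587 0.665
vertex 0.728 -3.181 0.175
endloop
endfacet
facet normal 0.638 -0.126 -0.760
outer loop
vertex 2.634 -3.865 -1.006
vertex 2.132 -3.459 -1.495
vertex 2.734 -3.17 -1.037
endloop
endfacet
facet normal 0.757 -0.080 0.649
outer loop
vertex 2.634 -3.865 -1.006
vertex 2.734 -3.17 -1.037
vertex 1.23 -3.587 0.665
endloop
endfacet
facet normal 0.757 -0.079 0.649
outer loop
vertex 1.23 -3.587 0.665
vertex 2.734 -3.17 -1.037
vertex 1.33 -2.892 0.633
endloop
endfacet
facet normal -0.638 0.127 0.759
outer loop
vertex 1.23 -3.587 0.665
vertex 1.33 -2.892 0.633
vertex 0.728 -3.181 0.175
endloop
endfacet
facet normal 0.257 -0.775 -0.578
outer loop
vertex -2.616 -0.869 1.617
vertex -3.131 -1.18 1.805
vertex -2.997 -0.784 1.334
endloop
endfacet
facet normal 0.383 0.890 -0.248
outer loop
vertex -2.616 -0.869 1.617
vertex -2.997 -0.784 1.334
vertex -3.429 -0.28 2.475
endloop
endfacet
facet normal 0.256 -0.775 -0.578
outer loop
vertex -2.997 -0.784 1.334
vertex -3.131 -1.18 1.805
vertex -3.456 -0.93 1.326
endloop
endfacet
facet normal -0.260 0.843 -0.471
outer loop
vertex -2.997 -0.784 1.334
vertex -3.456 -0.93 1.326
vertex -3.429 -0.28 2.475
endloop
endfacet
facet normal 0.257 -0.774 -0.578
outer loop
vertex -3.456 -0.93 1.326
vertex -3.131 -1.18 1.805
vertex -3.725 -1.223 1.599
endloop
endfacet
facet normal -0.821 0.505 -0.267
outer loop
vertex -3.456 -0.93 1.326
vertex -3.725 -1.223 1.599
vertex -3.429 -0.28 2.475
endloop
endfacet
facet normal 0.256 -0.776 -0.577
outer loop
vertex -3.725 -1.223 1.599
vertex -3.131 -1.18 1.805
vertex -3.647 -1.49 1.993
endloop
endfacet
facet normal -0.967 0.077 0.244
outer loop
vertex -3.725 -1.223 1.599
vertex -3.647 -1.49 1.993
vertex -3.429 -0.28 2.475
endloop
endfacet
facet normal 0.256 -0.776 -0.576
outer loop
vertex -3.647 -1.49 1.993
vertex -3.131 -1.18 1.805
vertex -3.266 -1.575 2.277
endloop
endfacet
facet normal -0.614 -0.194 0.765
outer loop
vertex -3.647 -1.49 1.993
vertex -3.266 -1.575 2.277
vertex -3.429 -0.28 2.475
endloop
endfacet
facet normal 0.256 -0.776 -0.576
outer loop
vertex -3.266 -1.575 2.277
vertex -3.131 -1.18 1.805
vertex -2.807 -1.429 2.284
endloop
endfacet
facet normal 0.032 -0.147 0.989
outer loop
vertex -3.266 -1.575 2.277
vertex -2.807 -1.429 2.284
vertex -3.429 -0.28 2.475
endloop
endfacet
facet normal 0.257 -0.776 -0.577
outer loop
vertex -2.807 -1.429 2.284
vertex -3.131 -1.18 1.805
vertex -2.538 -1.137 2.011
endloop
endfacet
facet normal 0.591 0.189 0.784
outer loop
vertex -2.807 -1.429 2.284
vertex -2.538 -1.137 2.011
vertex -3.429 -0.28 2.475
endloop
endfacet
facet normal 0.257 -0.775 -0.578
outer loop
vertex -2.538 -1.137 2.011
vertex -3.131 -1.18 1.805
vertex -2.616 -0.869 1.617
endloop
endfacet
facet normal 0.737 0.618 0.274
outer loop
vertex -2.538 -1.137 2.011
vertex -2.616 -0.869 1.617
vertex -3.429 -0.28 2.475
endloop
endfacet

endsolid


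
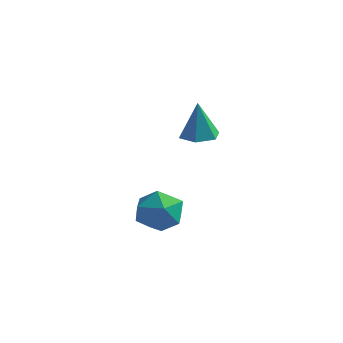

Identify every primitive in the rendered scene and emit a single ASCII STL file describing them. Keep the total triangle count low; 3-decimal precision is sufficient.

solid 
facet normal -0.724 0.683 0.097
outer loop
vertex 1.126 -0.731 -2.565
vertex 0.743 -1.28 -1.557
vertex 1.577 -0.406 -1.491
endloop
endfacet
facet normal -0.152 0.962 -0.227
outer loop
vertex 1.126 -0.731 -2.565
vertex 1.577 -0.406 -1.491
vertex 2.31 -0.516 -2.447
endloop
endfacet
facet normal -0.024 0.579 -0.815
outer loop
vertex 1.126 -0.731 -2.565
vertex 2.31 -0.516 -2.447
vertex 1.929 -1.457 -3.104
endloop
endfacet
facet normal -0.516 0.063 -0.854
outer loop
vertex 1.126 -0.731 -2.565
vertex 1.929 -1.457 -3.104
vertex 0.961 -1.929 -2.554
endloop
endfacet
facet normal -0.948 0.128 -0.291
outer loop
vertex 1.126 -0.731 -2.565
vertex 0.961 -1.929 -2.554
vertex 0.743 -1.28 -1.557
endloop
endfacet
facet normal 0.407 0.889 0.210
outer loop
vertex 2.31 -0.516 -2.447
vertex 1.577 -0.406 -1.491
vertex 2.659 -0.931 -1.366
endloop
endfacet
facet normal -0.518 0.438 0.735
outer loop
vertex 1.577 -0.406 -1.491
vertex 0.743 -1.28 -1.557
vertex 1.691 -1.403 -0.816
endloop
endfacet
facet normal -0.881 -0.461 0.107
outer loop
vertex 0.743 -1.28 -1.557
vertex 0.961 -1.929 -2.554
vertex 1.31 -2.344 -1.473
endloop
endfacet
facet normal -0.181 -0.565 -0.805
outer loop
vertex 0.961 -1.929 -2.554
vertex 1.929 -1.457 -3.104
vertex 2.043 -2.454 -2.429
endloop
endfacet
facet normal 0.615 0.269 -0.742
outer loop
vertex 1.929 -1.457 -3.104
vertex 2.31 -0.516 -2.447
vertex 2.877 -1.58 -2.363
endloop
endfacet
facet normal 0.516 -0.063 0.854
outer loop
vertex 2.494 -2.129 -1.355
vertex 2.659 -0.931 -1.366
vertex 1.691 -1.403 -0.816
endloop
endfacet
facet normal 0.024 -0.579 0.815
outer loop
vertex 2.494 -2.129 -1.355
vertex 1.691 -1.403 -0.816
vertex 1.31 -2.344 -1.473
endloop
endfacet
facet normal 0.152 -0.962 0.227
outer loop
vertex 2.494 -2.129 -1.355
vertex 1.31 -2.344 -1.473
vertex 2.043 -2.454 -2.429
endloop
endfacet
facet normal 0.724 -0.683 -0.097
outer loop
vertex 2.494 -2.129 -1.355
vertex 2.043 -2.454 -2.429
vertex 2.877 -1.58 -2.363
endloop
endfacet
facet normal 0.948 -0.128 0.291
outer loop
vertex 2.494 -2.129 -1.355
vertex 2.877 -1.58 -2.363
vertex 2.659 -0.931 -1.366
endloop
endfacet
facet normal 0.181 0.565 0.805
outer loop
vertex 1.691 -1.403 -0.816
vertex 2.659 -0.931 -1.366
vertex 1.577 -0.406 -1.491
endloop
endfacet
facet normal -0.615 -0.269 0.742
outer loop
vertex 1.31 -2.344 -1.473
vertex 1.691 -1.403 -0.816
vertex 0.743 -1.28 -1.557
endloop
endfacet
facet normal -0.407 -0.889 -0.210
outer loop
vertex 2.043 -2.454 -2.429
vertex 1.31 -2.344 -1.473
vertex 0.961 -1.929 -2.554
endloop
endfacet
facet normal 0.518 -0.438 -0.735
outer loop
vertex 2.877 -1.58 -2.363
vertex 2.043 -2.454 -2.429
vertex 1.929 -1.457 -3.104
endloop
endfacet
facet normal 0.881 0.461 -0.107
outer loop
vertex 2.659 -0.931 -1.366
vertex 2.877 -1.58 -2.363
vertex 2.31 -0.516 -2.447
endloop
endfacet
facet normal 0.011 0.048 -0.999
outer loop
vertex 3.51 0.262 1.994
vertex 2.63 0.396 1.991
vertex 3.185 1.09 2.03
endloop
endfacet
facet normal 0.859 0.320 0.401
outer loop
vertex 3.51 0.262 1.994
vertex 3.185 1.09 2.03
vertex 2.61 0.304 3.889
endloop
endfacet
facet normal 0.010 0.048 -0.999
outer loop
vertex 3.185 1.09 2.03
vertex 2.63 0.396 1.991
vertex 2.306 1.224 2.028
endloop
endfacet
facet normal 0.136 0.897 0.421
outer loop
vertex 3.185 1.09 2.03
vertex 2.306 1.224 2.028
vertex 2.61 0.304 3.889
endloop
endfacet
facet normal 0.011 0.049 -0.999
outer loop
vertex 2.306 1.224 2.028
vertex 2.63 0.396 1.991
vertex 1.75 0.529 1.988
endloop
endfacet
facet normal -0.728 0.560 0.396
outer loop
vertex 2.306 1.224 2.028
vertex 1.75 0.529 1.988
vertex 2.61 0.304 3.889
endloop
endfacet
facet normal 0.011 0.048 -0.999
outer loop
vertex 1.75 0.529 1.988
vertex 2.63 0.396 1.991
vertex 2.074 -0.299 1.952
endloop
endfacet
facet normal -0.867 -0.354 0.350
outer loop
vertex 1.75 0.529 1.988
vertex 2.074 -0.299 1.952
vertex 2.61 0.304 3.889
endloop
endfacet
facet normal 0.011 0.048 -0.999
outer loop
vertex 2.074 -0.299 1.952
vertex 2.63 0.396 1.991
vertex 2.954 -0.432 1.955
endloop
endfacet
facet normal -0.142 -0.933 0.330
outer loop
vertex 2.074 -0.299 1.952
vertex 2.954 -0.432 1.955
vertex 2.61 0.304 3.889
endloop
endfacet
facet normal 0.011 0.048 -0.999
outer loop
vertex 2.954 -0.432 1.955
vertex 2.63 0.396 1.991
vertex 3.51 0.262 1.994
endloop
endfacet
facet normal 0.720 -0.597 0.355
outer loop
vertex 2.954 -0.432 1.955
vertex 3.51 0.262 1.994
vertex 2.61 0.304 3.889
endloop
endfacet

endsolid


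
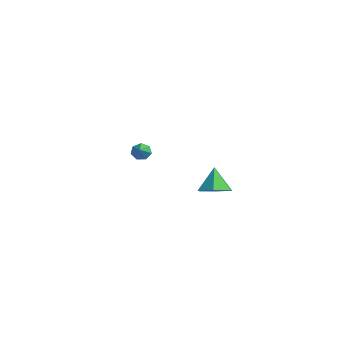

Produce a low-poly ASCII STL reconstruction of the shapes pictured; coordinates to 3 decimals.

solid 
facet normal 0.409 -0.301 -0.862
outer loop
vertex 4.82 3.763 -3.078
vertex 4.07 3.492 -3.339
vertex 4.31 4.28 -3.5
endloop
endfacet
facet normal 0.400 0.783 0.476
outer loop
vertex 4.82 3.763 -3.078
vertex 4.31 4.28 -3.5
vertex 3.53 3.888 -2.201
endloop
endfacet
facet normal 0.408 -0.300 -0.862
outer loop
vertex 4.31 4.28 -3.5
vertex 4.07 3.492 -3.339
vertex 3.559 4.009 -3.761
endloop
endfacet
facet normal -0.359 0.931 0.066
outer loop
vertex 4.31 4.28 -3.5
vertex 3.559 4.009 -3.761
vertex 3.53 3.888 -2.201
endloop
endfacet
facet normal 0.408 -0.300 -0.862
outer loop
vertex 3.559 4.009 -3.761
vertex 4.07 3.492 -3.339
vertex 3.319 3.22 -3.6
endloop
endfacet
facet normal -0.956 0.292 0.005
outer loop
vertex 3.559 4.009 -3.761
vertex 3.319 3.22 -3.6
vertex 3.53 3.888 -2.201
endloop
endfacet
facet normal 0.408 -0.301 -0.862
outer loop
vertex 3.319 3.22 -3.6
vertex 4.07 3.492 -3.339
vertex 3.829 2.703 -3.178
endloop
endfacet
facet normal -0.794 -0.493 0.355
outer loop
vertex 3.319 3.22 -3.6
vertex 3.829 2.703 -3.178
vertex 3.53 3.888 -2.201
endloop
endfacet
facet normal 0.408 -0.301 -0.862
outer loop
vertex 3.829 2.703 -3.178
vertex 4.07 3.492 -3.339
vertex 4.58 2.975 -2.917
endloop
endfacet
facet normal -0.034 -0.641 0.767
outer loop
vertex 3.829 2.703 -3.178
vertex 4.58 2.975 -2.917
vertex 3.53 3.888 -2.201
endloop
endfacet
facet normal 0.409 -0.301 -0.862
outer loop
vertex 4.58 2.975 -2.917
vertex 4.07 3.492 -3.339
vertex 4.82 3.763 -3.078
endloop
endfacet
facet normal 0.562 -0.002 0.827
outer loop
vertex 4.58 2.975 -2.917
vertex 4.82 3.763 -3.078
vertex 3.53 3.888 -2.201
endloop
endfacet
facet normal -0.654 0.545 -0.524
outer loop
vertex -2.122 4.336 -4.075
vertex -2.456 4.304 -3.691
vertex -2.097 4.657 -3.772
endloop
endfacet
facet normal 0.943 0.186 -0.275
outer loop
vertex -2.122 4.336 -4.075
vertex -2.097 4.657 -3.772
vertex -1.704 3.676 -3.089
endloop
endfacet
facet normal -0.655 0.546 -0.523
outer loop
vertex -2.097 4.657 -3.772
vertex -2.456 4.304 -3.691
vertex -2.342 4.712 -3.408
endloop
endfacet
facet normal 0.721 0.567 0.399
outer loop
vertex -2.097 4.657 -3.772
vertex -2.342 4.712 -3.408
vertex -1.704 3.676 -3.089
endloop
endfacet
facet normal -0.654 0.546 -0.523
outer loop
vertex -2.342 4.712 -3.408
vertex -2.456 4.304 -3.691
vertex -2.673 4.46 -3.257
endloop
endfacet
facet normal 0.139 0.369 0.919
outer loop
vertex -2.342 4.712 -3.408
vertex -2.673 4.46 -3.257
vertex -1.704 3.676 -3.089
endloop
endfacet
facet normal -0.654 0.546 -0.523
outer loop
vertex -2.673 4.46 -3.257
vertex -2.456 4.304 -3.691
vertex -2.841 4.09 -3.433
endloop
endfacet
facet normal -0.365 -0.260 0.894
outer loop
vertex -2.673 4.46 -3.257
vertex -2.841 4.09 -3.433
vertex -1.704 3.676 -3.089
endloop
endfacet
facet normal -0.654 0.546 -0.523
outer loop
vertex -2.841 4.09 -3.433
vertex -2.456 4.304 -3.691
vertex -2.719 3.881 -3.804
endloop
endfacet
facet normal -0.411 -0.845 0.341
outer loop
vertex -2.841 4.09 -3.433
vertex -2.719 3.881 -3.804
vertex -1.704 3.676 -3.089
endloop
endfacet
facet normal -0.653 0.546 -0.524
outer loop
vertex -2.719 3.881 -3.804
vertex -2.456 4.304 -3.691
vertex -2.399 3.99 -4.089
endloop
endfacet
facet normal 0.036 -0.946 -0.322
outer loop
vertex -2.719 3.881 -3.804
vertex -2.399 3.99 -4.089
vertex -1.704 3.676 -3.089
endloop
endfacet
facet normal -0.654 0.545 -0.524
outer loop
vertex -2.399 3.99 -4.089
vertex -2.456 4.304 -3.691
vertex -2.122 4.336 -4.075
endloop
endfacet
facet normal 0.638 -0.487 -0.596
outer loop
vertex -2.399 3.99 -4.089
vertex -2.122 4.336 -4.075
vertex -1.704 3.676 -3.089
endloop
endfacet

endsolid


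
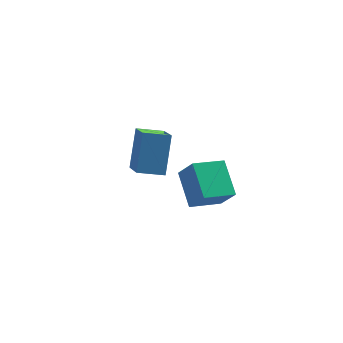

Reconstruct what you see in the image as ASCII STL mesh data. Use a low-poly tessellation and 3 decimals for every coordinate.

solid 
facet normal -0.943 -0.085 0.323
outer loop
vertex 2.692 -3.061 2.447
vertex 2.81 -1.488 3.206
vertex 2.27 -2.505 1.362
endloop
endfacet
facet normal -0.068 -0.898 -0.434
outer loop
vertex 3.75 -2.372 0.854
vertex 2.692 -3.061 2.447
vertex 2.27 -2.505 1.362
endloop
endfacet
facet normal -0.943 -0.085 0.323
outer loop
vertex 2.27 -2.505 1.362
vertex 2.81 -1.488 3.206
vertex 2.388 -0.933 2.121
endloop
endfacet
facet normal -0.327 0.431 -0.841
outer loop
vertex 2.388 -0.933 2.121
vertex 3.75 -2.372 0.854
vertex 2.27 -2.505 1.362
endloop
endfacet
facet normal 0.327 -0.430 0.841
outer loop
vertex 2.692 -3.061 2.447
vertex 4.29 -1.355 2.698
vertex 2.81 -1.488 3.206
endloop
endfacet
facet normal -0.067 -0.899 -0.433
outer loop
vertex 4.172 -2.927 1.939
vertex 2.692 -3.061 2.447
vertex 3.75 -2.372 0.854
endloop
endfacet
facet normal 0.328 -0.431 0.841
outer loop
vertex 4.172 -2.927 1.939
vertex 4.29 -1.355 2.698
vertex 2.692 -3.061 2.447
endloop
endfacet
facet normal 0.068 0.899 0.433
outer loop
vertex 2.81 -1.488 3.206
vertex 4.29 -1.355 2.698
vertex 2.388 -0.933 2.121
endloop
endfacet
facet normal -0.328 0.430 -0.841
outer loop
vertex 3.868 -0.799 1.613
vertex 3.75 -2.372 0.854
vertex 2.388 -0.933 2.121
endloop
endfacet
facet normal 0.068 0.898 0.434
outer loop
vertex 2.388 -0.933 2.121
vertex 4.29 -1.355 2.698
vertex 3.868 -0.799 1.613
endloop
endfacet
facet normal 0.943 0.085 -0.323
outer loop
vertex 3.868 -0.799 1.613
vertex 4.172 -2.927 1.939
vertex 3.75 -2.372 0.854
endloop
endfacet
facet normal 0.943 0.085 -0.323
outer loop
vertex 4.29 -1.355 2.698
vertex 4.172 -2.927 1.939
vertex 3.868 -0.799 1.613
endloop
endfacet
facet normal -0.355 -0.563 -0.746
outer loop
vertex 2.62 1.197 -0.394
vertex 1.421 1.577 -0.11
vertex 2.794 2.594 -1.532
endloop
endfacet
facet normal 0.930 -0.295 -0.220
outer loop
vertex 3.519 3.743 -0.01
vertex 2.62 1.197 -0.394
vertex 2.794 2.594 -1.532
endloop
endfacet
facet normal -0.355 -0.563 -0.746
outer loop
vertex 2.794 2.594 -1.532
vertex 1.421 1.577 -0.11
vertex 1.595 2.974 -1.248
endloop
endfacet
facet normal 0.096 0.772 -0.628
outer loop
vertex 1.595 2.974 -1.248
vertex 3.519 3.743 -0.01
vertex 2.794 2.594 -1.532
endloop
endfacet
facet normal -0.096 -0.772 0.628
outer loop
vertex 2.62 1.197 -0.394
vertex 2.146 2.726 1.412
vertex 1.421 1.577 -0.11
endloop
endfacet
facet normal 0.930 -0.295 -0.220
outer loop
vertex 3.345 2.346 1.128
vertex 2.62 1.197 -0.394
vertex 3.519 3.743 -0.01
endloop
endfacet
facet normal -0.096 -0.772 0.628
outer loop
vertex 3.345 2.346 1.128
vertex 2.146 2.726 1.412
vertex 2.62 1.197 -0.394
endloop
endfacet
facet normal -0.930 0.295 0.220
outer loop
vertex 1.421 1.577 -0.11
vertex 2.146 2.726 1.412
vertex 1.595 2.974 -1.248
endloop
endfacet
facet normal 0.096 0.772 -0.628
outer loop
vertex 2.32 4.123 0.274
vertex 3.519 3.743 -0.01
vertex 1.595 2.974 -1.248
endloop
endfacet
facet normal -0.930 0.295 0.220
outer loop
vertex 1.595 2.974 -1.248
vertex 2.146 2.726 1.412
vertex 2.32 4.123 0.274
endloop
endfacet
facet normal 0.355 0.563 0.746
outer loop
vertex 2.32 4.123 0.274
vertex 3.345 2.346 1.128
vertex 3.519 3.743 -0.01
endloop
endfacet
facet normal 0.355 0.563 0.746
outer loop
vertex 2.146 2.726 1.412
vertex 3.345 2.346 1.128
vertex 2.32 4.123 0.274
endloop
endfacet

endsolid


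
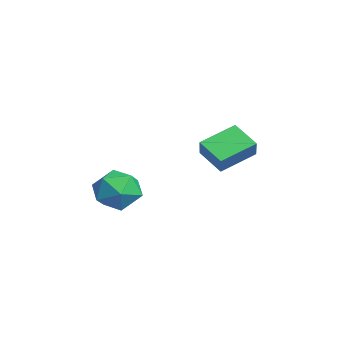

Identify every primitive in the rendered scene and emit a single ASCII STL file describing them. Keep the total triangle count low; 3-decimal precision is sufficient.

solid 
facet normal -0.857 0.361 0.367
outer loop
vertex 0.425 -0.6 0.477
vertex 0.783 -0.672 1.384
vertex 0.91 0.151 0.872
endloop
endfacet
facet normal -0.730 0.621 -0.285
outer loop
vertex 0.425 -0.6 0.477
vertex 0.91 0.151 0.872
vertex 1.066 -0.094 -0.062
endloop
endfacet
facet normal -0.674 0.070 -0.736
outer loop
vertex 0.425 -0.6 0.477
vertex 1.066 -0.094 -0.062
vertex 1.035 -1.07 -0.126
endloop
endfacet
facet normal -0.766 -0.531 -0.362
outer loop
vertex 0.425 -0.6 0.477
vertex 1.035 -1.07 -0.126
vertex 0.86 -1.426 0.767
endloop
endfacet
facet normal -0.880 -0.351 0.319
outer loop
vertex 0.425 -0.6 0.477
vertex 0.86 -1.426 0.767
vertex 0.783 -0.672 1.384
endloop
endfacet
facet normal -0.101 0.958 -0.268
outer loop
vertex 1.066 -0.094 -0.062
vertex 0.91 0.151 0.872
vertex 1.82 0.146 0.513
endloop
endfacet
facet normal -0.308 0.536 0.786
outer loop
vertex 0.91 0.151 0.872
vertex 0.783 -0.672 1.384
vertex 1.645 -0.21 1.406
endloop
endfacet
facet normal -0.345 -0.615 0.709
outer loop
vertex 0.783 -0.672 1.384
vertex 0.86 -1.426 0.767
vertex 1.614 -1.186 1.342
endloop
endfacet
facet normal -0.160 -0.906 -0.392
outer loop
vertex 0.86 -1.426 0.767
vertex 1.035 -1.07 -0.126
vertex 1.77 -1.431 0.408
endloop
endfacet
facet normal -0.010 0.066 -0.998
outer loop
vertex 1.035 -1.07 -0.126
vertex 1.066 -0.094 -0.062
vertex 1.897 -0.608 -0.104
endloop
endfacet
facet normal 0.766 0.531 0.362
outer loop
vertex 2.255 -0.68 0.803
vertex 1.82 0.146 0.513
vertex 1.645 -0.21 1.406
endloop
endfacet
facet normal 0.674 -0.070 0.736
outer loop
vertex 2.255 -0.68 0.803
vertex 1.645 -0.21 1.406
vertex 1.614 -1.186 1.342
endloop
endfacet
facet normal 0.730 -0.621 0.285
outer loop
vertex 2.255 -0.68 0.803
vertex 1.614 -1.186 1.342
vertex 1.77 -1.431 0.408
endloop
endfacet
facet normal 0.857 -0.361 -0.367
outer loop
vertex 2.255 -0.68 0.803
vertex 1.77 -1.431 0.408
vertex 1.897 -0.608 -0.104
endloop
endfacet
facet normal 0.880 0.351 -0.319
outer loop
vertex 2.255 -0.68 0.803
vertex 1.897 -0.608 -0.104
vertex 1.82 0.146 0.513
endloop
endfacet
facet normal 0.160 0.906 0.392
outer loop
vertex 1.645 -0.21 1.406
vertex 1.82 0.146 0.513
vertex 0.91 0.151 0.872
endloop
endfacet
facet normal 0.010 -0.066 0.998
outer loop
vertex 1.614 -1.186 1.342
vertex 1.645 -0.21 1.406
vertex 0.783 -0.672 1.384
endloop
endfacet
facet normal 0.101 -0.958 0.268
outer loop
vertex 1.77 -1.431 0.408
vertex 1.614 -1.186 1.342
vertex 0.86 -1.426 0.767
endloop
endfacet
facet normal 0.308 -0.536 -0.786
outer loop
vertex 1.897 -0.608 -0.104
vertex 1.77 -1.431 0.408
vertex 1.035 -1.07 -0.126
endloop
endfacet
facet normal 0.345 0.615 -0.709
outer loop
vertex 1.82 0.146 0.513
vertex 1.897 -0.608 -0.104
vertex 1.066 -0.094 -0.062
endloop
endfacet
facet normal -0.608 0.143 -0.781
outer loop
vertex 0.495 2.42 1.853
vertex 0.076 3.774 2.428
vertex 1.397 2.955 1.249
endloop
endfacet
facet normal 0.274 -0.885 -0.375
outer loop
vertex 1.944 2.826 1.952
vertex 0.495 2.42 1.853
vertex 1.397 2.955 1.249
endloop
endfacet
facet normal -0.608 0.144 -0.781
outer loop
vertex 1.397 2.955 1.249
vertex 0.076 3.774 2.428
vertex 0.978 4.31 1.825
endloop
endfacet
facet normal 0.745 0.442 -0.499
outer loop
vertex 0.978 4.31 1.825
vertex 1.944 2.826 1.952
vertex 1.397 2.955 1.249
endloop
endfacet
facet normal -0.745 -0.442 0.499
outer loop
vertex 0.495 2.42 1.853
vertex 0.623 3.645 3.131
vertex 0.076 3.774 2.428
endloop
endfacet
facet normal 0.274 -0.885 -0.377
outer loop
vertex 1.042 2.29 2.555
vertex 0.495 2.42 1.853
vertex 1.944 2.826 1.952
endloop
endfacet
facet normal -0.745 -0.442 0.499
outer loop
vertex 1.042 2.29 2.555
vertex 0.623 3.645 3.131
vertex 0.495 2.42 1.853
endloop
endfacet
facet normal -0.275 0.885 0.376
outer loop
vertex 0.076 3.774 2.428
vertex 0.623 3.645 3.131
vertex 0.978 4.31 1.825
endloop
endfacet
facet normal 0.745 0.442 -0.499
outer loop
vertex 1.525 4.18 2.527
vertex 1.944 2.826 1.952
vertex 0.978 4.31 1.825
endloop
endfacet
facet normal -0.273 0.885 0.377
outer loop
vertex 0.978 4.31 1.825
vertex 0.623 3.645 3.131
vertex 1.525 4.18 2.527
endloop
endfacet
facet normal 0.608 -0.144 0.781
outer loop
vertex 1.525 4.18 2.527
vertex 1.042 2.29 2.555
vertex 1.944 2.826 1.952
endloop
endfacet
facet normal 0.608 -0.144 0.781
outer loop
vertex 0.623 3.645 3.131
vertex 1.042 2.29 2.555
vertex 1.525 4.18 2.527
endloop
endfacet

endsolid


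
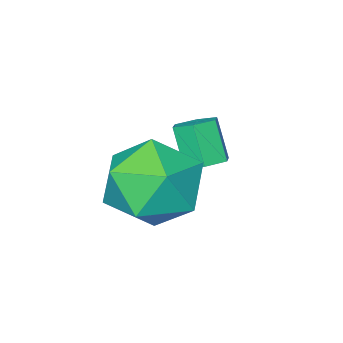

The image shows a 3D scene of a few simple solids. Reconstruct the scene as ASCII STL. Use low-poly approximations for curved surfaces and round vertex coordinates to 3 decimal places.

solid 
facet normal 0.093 0.479 -0.873
outer loop
vertex 2.622 3.227 2.023
vertex 2.11 3.319 2.019
vertex 2.435 3.66 2.241
endloop
endfacet
facet normal 0.928 0.275 0.251
outer loop
vertex 2.622 3.227 2.023
vertex 2.435 3.66 2.241
vertex 2.521 2.708 2.965
endloop
endfacet
facet normal 0.928 0.275 0.251
outer loop
vertex 2.521 2.708 2.965
vertex 2.435 3.66 2.241
vertex 2.334 3.141 3.183
endloop
endfacet
facet normal -0.094 -0.480 0.872
outer loop
vertex 2.521 2.708 2.965
vertex 2.334 3.141 3.183
vertex 2.01 2.801 2.961
endloop
endfacet
facet normal 0.093 0.479 -0.873
outer loop
vertex 2.435 3.66 2.241
vertex 2.11 3.319 2.019
vertex 1.923 3.752 2.237
endloop
endfacet
facet normal 0.151 0.859 0.489
outer loop
vertex 2.435 3.66 2.241
vertex 1.923 3.752 2.237
vertex 2.334 3.141 3.183
endloop
endfacet
facet normal 0.152 0.859 0.489
outer loop
vertex 2.334 3.141 3.183
vertex 1.923 3.752 2.237
vertex 1.822 3.234 3.179
endloop
endfacet
facet normal -0.094 -0.480 0.872
outer loop
vertex 2.334 3.141 3.183
vertex 1.822 3.234 3.179
vertex 2.01 2.801 2.961
endloop
endfacet
facet normal 0.094 0.480 -0.872
outer loop
vertex 1.923 3.752 2.237
vertex 2.11 3.319 2.019
vertex 1.599 3.412 2.015
endloop
endfacet
facet normal -0.776 0.584 0.238
outer loop
vertex 1.923 3.752 2.237
vertex 1.599 3.412 2.015
vertex 1.822 3.234 3.179
endloop
endfacet
facet normal -0.777 0.583 0.238
outer loop
vertex 1.822 3.234 3.179
vertex 1.599 3.412 2.015
vertex 1.498 2.893 2.957
endloop
endfacet
facet normal -0.093 -0.480 0.873
outer loop
vertex 1.822 3.234 3.179
vertex 1.498 2.893 2.957
vertex 2.01 2.801 2.961
endloop
endfacet
facet normal 0.094 0.480 -0.872
outer loop
vertex 1.599 3.412 2.015
vertex 2.11 3.319 2.019
vertex 1.786 2.979 1.797
endloop
endfacet
facet normal -0.928 -0.275 -0.251
outer loop
vertex 1.599 3.412 2.015
vertex 1.786 2.979 1.797
vertex 1.498 2.893 2.957
endloop
endfacet
facet normal -0.928 -0.275 -0.251
outer loop
vertex 1.498 2.893 2.957
vertex 1.786 2.979 1.797
vertex 1.685 2.46 2.739
endloop
endfacet
facet normal -0.093 -0.479 0.873
outer loop
vertex 1.498 2.893 2.957
vertex 1.685 2.46 2.739
vertex 2.01 2.801 2.961
endloop
endfacet
facet normal 0.094 0.480 -0.872
outer loop
vertex 1.786 2.979 1.797
vertex 2.11 3.319 2.019
vertex 2.298 2.886 1.801
endloop
endfacet
facet normal -0.152 -0.859 -0.489
outer loop
vertex 1.786 2.979 1.797
vertex 2.298 2.886 1.801
vertex 1.685 2.46 2.739
endloop
endfacet
facet normal -0.151 -0.859 -0.489
outer loop
vertex 1.685 2.46 2.739
vertex 2.298 2.886 1.801
vertex 2.197 2.368 2.743
endloop
endfacet
facet normal -0.093 -0.479 0.873
outer loop
vertex 1.685 2.46 2.739
vertex 2.197 2.368 2.743
vertex 2.01 2.801 2.961
endloop
endfacet
facet normal 0.093 0.480 -0.873
outer loop
vertex 2.298 2.886 1.801
vertex 2.11 3.319 2.019
vertex 2.622 3.227 2.023
endloop
endfacet
facet normal 0.777 -0.583 -0.238
outer loop
vertex 2.298 2.886 1.801
vertex 2.622 3.227 2.023
vertex 2.197 2.368 2.743
endloop
endfacet
facet normal 0.776 -0.584 -0.238
outer loop
vertex 2.197 2.368 2.743
vertex 2.622 3.227 2.023
vertex 2.521 2.708 2.965
endloop
endfacet
facet normal -0.094 -0.480 0.872
outer loop
vertex 2.197 2.368 2.743
vertex 2.521 2.708 2.965
vertex 2.01 2.801 2.961
endloop
endfacet
facet normal 0.382 0.139 0.914
outer loop
vertex 4.205 4.696 3.302
vertex 3.776 3.652 3.64
vertex 4.857 3.722 3.178
endloop
endfacet
facet normal 0.778 0.467 0.420
outer loop
vertex 4.205 4.696 3.302
vertex 4.857 3.722 3.178
vertex 4.835 4.529 2.321
endloop
endfacet
facet normal 0.360 0.930 0.073
outer loop
vertex 4.205 4.696 3.302
vertex 4.835 4.529 2.321
vertex 3.74 4.958 2.253
endloop
endfacet
facet normal -0.296 0.888 0.353
outer loop
vertex 4.205 4.696 3.302
vertex 3.74 4.958 2.253
vertex 3.086 4.416 3.068
endloop
endfacet
facet normal -0.282 0.398 0.873
outer loop
vertex 4.205 4.696 3.302
vertex 3.086 4.416 3.068
vertex 3.776 3.652 3.64
endloop
endfacet
facet normal 0.999 -0.024 -0.049
outer loop
vertex 4.835 4.529 2.321
vertex 4.857 3.722 3.178
vertex 4.794 3.384 2.052
endloop
endfacet
facet normal 0.357 -0.556 0.751
outer loop
vertex 4.857 3.722 3.178
vertex 3.776 3.652 3.64
vertex 4.14 2.842 2.867
endloop
endfacet
facet normal -0.717 -0.135 0.684
outer loop
vertex 3.776 3.652 3.64
vertex 3.086 4.416 3.068
vertex 3.045 3.271 2.799
endloop
endfacet
facet normal -0.738 0.656 -0.156
outer loop
vertex 3.086 4.416 3.068
vertex 3.74 4.958 2.253
vertex 3.023 4.078 1.942
endloop
endfacet
facet normal 0.322 0.725 -0.608
outer loop
vertex 3.74 4.958 2.253
vertex 4.835 4.529 2.321
vertex 4.104 4.148 1.48
endloop
endfacet
facet normal 0.296 -0.888 -0.353
outer loop
vertex 3.675 3.104 1.818
vertex 4.794 3.384 2.052
vertex 4.14 2.842 2.867
endloop
endfacet
facet normal -0.360 -0.930 -0.073
outer loop
vertex 3.675 3.104 1.818
vertex 4.14 2.842 2.867
vertex 3.045 3.271 2.799
endloop
endfacet
facet normal -0.778 -0.467 -0.420
outer loop
vertex 3.675 3.104 1.818
vertex 3.045 3.271 2.799
vertex 3.023 4.078 1.942
endloop
endfacet
facet normal -0.382 -0.139 -0.914
outer loop
vertex 3.675 3.104 1.818
vertex 3.023 4.078 1.942
vertex 4.104 4.148 1.48
endloop
endfacet
facet normal 0.282 -0.398 -0.873
outer loop
vertex 3.675 3.104 1.818
vertex 4.104 4.148 1.48
vertex 4.794 3.384 2.052
endloop
endfacet
facet normal 0.738 -0.656 0.156
outer loop
vertex 4.14 2.842 2.867
vertex 4.794 3.384 2.052
vertex 4.857 3.722 3.178
endloop
endfacet
facet normal -0.322 -0.725 0.608
outer loop
vertex 3.045 3.271 2.799
vertex 4.14 2.842 2.867
vertex 3.776 3.652 3.64
endloop
endfacet
facet normal -0.999 0.024 0.049
outer loop
vertex 3.023 4.078 1.942
vertex 3.045 3.271 2.799
vertex 3.086 4.416 3.068
endloop
endfacet
facet normal -0.357 0.556 -0.751
outer loop
vertex 4.104 4.148 1.48
vertex 3.023 4.078 1.942
vertex 3.74 4.958 2.253
endloop
endfacet
facet normal 0.717 0.135 -0.684
outer loop
vertex 4.794 3.384 2.052
vertex 4.104 4.148 1.48
vertex 4.835 4.529 2.321
endloop
endfacet

endsolid


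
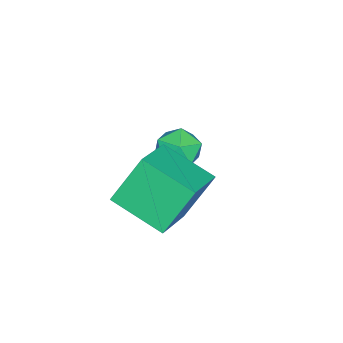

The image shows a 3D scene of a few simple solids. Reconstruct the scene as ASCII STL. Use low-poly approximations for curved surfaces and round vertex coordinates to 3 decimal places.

solid 
facet normal -0.376 0.386 0.842
outer loop
vertex 0.783 -1.012 -0.394
vertex 1.041 0.778 -1.098
vertex -0.904 -1.057 -1.127
endloop
endfacet
facet normal -0.133 -0.922 0.363
outer loop
vertex -0.201 -1.778 -2.702
vertex 0.783 -1.012 -0.394
vertex -0.904 -1.057 -1.127
endloop
endfacet
facet normal -0.376 0.385 0.843
outer loop
vertex -0.904 -1.057 -1.127
vertex 1.041 0.778 -1.098
vertex -0.646 0.733 -1.83
endloop
endfacet
facet normal -0.917 -0.024 -0.398
outer loop
vertex -0.646 0.733 -1.83
vertex -0.201 -1.778 -2.702
vertex -0.904 -1.057 -1.127
endloop
endfacet
facet normal 0.917 0.024 0.398
outer loop
vertex 0.783 -1.012 -0.394
vertex 1.744 0.057 -2.673
vertex 1.041 0.778 -1.098
endloop
endfacet
facet normal -0.133 -0.922 0.363
outer loop
vertex 1.486 -1.733 -1.97
vertex 0.783 -1.012 -0.394
vertex -0.201 -1.778 -2.702
endloop
endfacet
facet normal 0.917 0.024 0.398
outer loop
vertex 1.486 -1.733 -1.97
vertex 1.744 0.057 -2.673
vertex 0.783 -1.012 -0.394
endloop
endfacet
facet normal 0.133 0.922 -0.363
outer loop
vertex 1.041 0.778 -1.098
vertex 1.744 0.057 -2.673
vertex -0.646 0.733 -1.83
endloop
endfacet
facet normal -0.917 -0.024 -0.398
outer loop
vertex 0.057 0.012 -3.406
vertex -0.201 -1.778 -2.702
vertex -0.646 0.733 -1.83
endloop
endfacet
facet normal 0.133 0.922 -0.363
outer loop
vertex -0.646 0.733 -1.83
vertex 1.744 0.057 -2.673
vertex 0.057 0.012 -3.406
endloop
endfacet
facet normal 0.376 -0.386 -0.843
outer loop
vertex 0.057 0.012 -3.406
vertex 1.486 -1.733 -1.97
vertex -0.201 -1.778 -2.702
endloop
endfacet
facet normal 0.376 -0.385 -0.843
outer loop
vertex 1.744 0.057 -2.673
vertex 1.486 -1.733 -1.97
vertex 0.057 0.012 -3.406
endloop
endfacet
facet normal -0.651 0.443 0.617
outer loop
vertex -2.682 -0.537 -2.391
vertex -3.287 -1.084 -2.636
vertex -2.786 -1.271 -1.973
endloop
endfacet
facet normal 0.015 0.493 0.870
outer loop
vertex -2.682 -0.537 -2.391
vertex -2.786 -1.271 -1.973
vertex -2.002 -0.988 -2.147
endloop
endfacet
facet normal 0.413 0.828 0.380
outer loop
vertex -2.682 -0.537 -2.391
vertex -2.002 -0.988 -2.147
vertex -2.019 -0.626 -2.918
endloop
endfacet
facet normal -0.008 0.984 -0.176
outer loop
vertex -2.682 -0.537 -2.391
vertex -2.019 -0.626 -2.918
vertex -2.813 -0.686 -3.22
endloop
endfacet
facet normal -0.664 0.747 -0.029
outer loop
vertex -2.682 -0.537 -2.391
vertex -2.813 -0.686 -3.22
vertex -3.287 -1.084 -2.636
endloop
endfacet
facet normal 0.271 -0.167 0.948
outer loop
vertex -2.002 -0.988 -2.147
vertex -2.786 -1.271 -1.973
vertex -2.187 -1.814 -2.24
endloop
endfacet
facet normal -0.805 -0.248 0.539
outer loop
vertex -2.786 -1.271 -1.973
vertex -3.287 -1.084 -2.636
vertex -2.981 -1.874 -2.542
endloop
endfacet
facet normal -0.827 0.242 -0.506
outer loop
vertex -3.287 -1.084 -2.636
vertex -2.813 -0.686 -3.22
vertex -2.998 -1.512 -3.313
endloop
endfacet
facet normal 0.236 0.626 -0.744
outer loop
vertex -2.813 -0.686 -3.22
vertex -2.019 -0.626 -2.918
vertex -2.214 -1.229 -3.487
endloop
endfacet
facet normal 0.915 0.373 0.155
outer loop
vertex -2.019 -0.626 -2.918
vertex -2.002 -0.988 -2.147
vertex -1.713 -1.416 -2.824
endloop
endfacet
facet normal 0.008 -0.984 0.176
outer loop
vertex -2.318 -1.963 -3.069
vertex -2.187 -1.814 -2.24
vertex -2.981 -1.874 -2.542
endloop
endfacet
facet normal -0.413 -0.828 -0.380
outer loop
vertex -2.318 -1.963 -3.069
vertex -2.981 -1.874 -2.542
vertex -2.998 -1.512 -3.313
endloop
endfacet
facet normal -0.015 -0.493 -0.870
outer loop
vertex -2.318 -1.963 -3.069
vertex -2.998 -1.512 -3.313
vertex -2.214 -1.229 -3.487
endloop
endfacet
facet normal 0.651 -0.443 -0.617
outer loop
vertex -2.318 -1.963 -3.069
vertex -2.214 -1.229 -3.487
vertex -1.713 -1.416 -2.824
endloop
endfacet
facet normal 0.664 -0.747 0.029
outer loop
vertex -2.318 -1.963 -3.069
vertex -1.713 -1.416 -2.824
vertex -2.187 -1.814 -2.24
endloop
endfacet
facet normal -0.236 -0.626 0.744
outer loop
vertex -2.981 -1.874 -2.542
vertex -2.187 -1.814 -2.24
vertex -2.786 -1.271 -1.973
endloop
endfacet
facet normal -0.915 -0.373 -0.155
outer loop
vertex -2.998 -1.512 -3.313
vertex -2.981 -1.874 -2.542
vertex -3.287 -1.084 -2.636
endloop
endfacet
facet normal -0.271 0.167 -0.948
outer loop
vertex -2.214 -1.229 -3.487
vertex -2.998 -1.512 -3.313
vertex -2.813 -0.686 -3.22
endloop
endfacet
facet normal 0.805 0.248 -0.539
outer loop
vertex -1.713 -1.416 -2.824
vertex -2.214 -1.229 -3.487
vertex -2.019 -0.626 -2.918
endloop
endfacet
facet normal 0.827 -0.242 0.506
outer loop
vertex -2.187 -1.814 -2.24
vertex -1.713 -1.416 -2.824
vertex -2.002 -0.988 -2.147
endloop
endfacet

endsolid
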